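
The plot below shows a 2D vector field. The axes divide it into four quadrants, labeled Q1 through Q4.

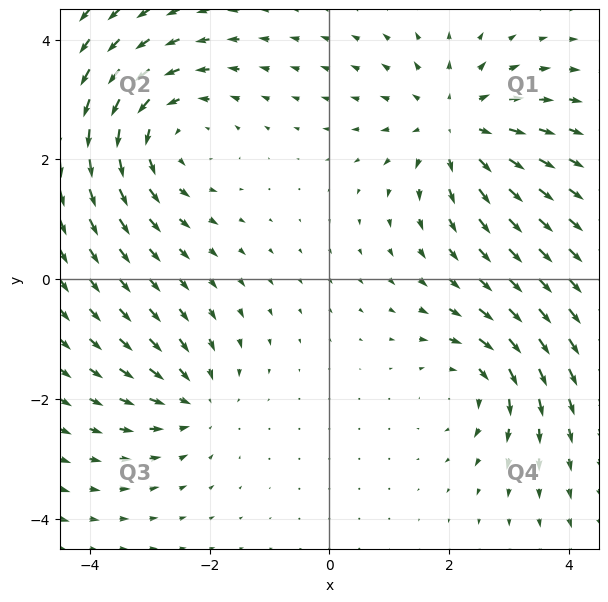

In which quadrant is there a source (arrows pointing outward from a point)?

Q1

The source sits at approximately (2.1, 2.6), which lies in quadrant Q1. The divergence there is about +4, positive as expected for a source.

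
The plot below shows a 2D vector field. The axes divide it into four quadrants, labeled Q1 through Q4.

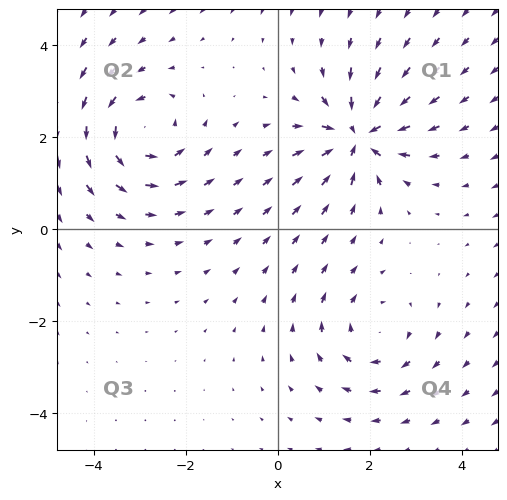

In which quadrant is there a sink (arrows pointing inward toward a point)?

The sink sits at approximately (1.7, 2.0), which lies in quadrant Q1. The divergence there is about -6, negative as expected for a sink.

Q1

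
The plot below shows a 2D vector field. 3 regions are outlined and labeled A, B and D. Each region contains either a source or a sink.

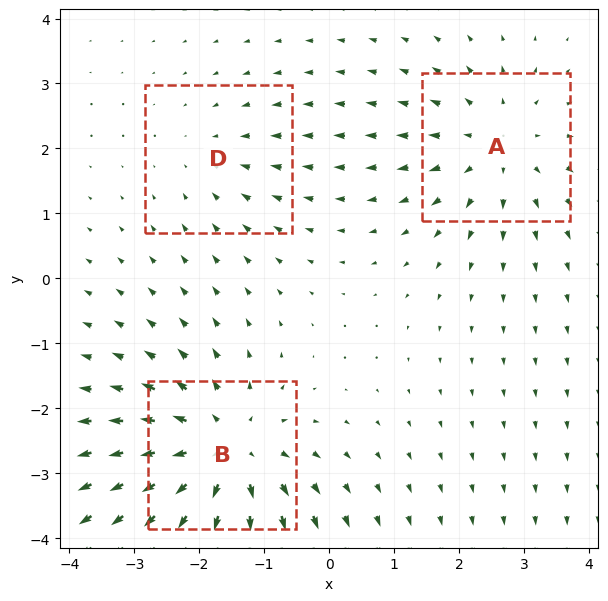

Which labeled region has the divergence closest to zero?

Divergence at each region's feature centre — A: about +3, B: about +4, D: about -2. Region D is closest to zero.

D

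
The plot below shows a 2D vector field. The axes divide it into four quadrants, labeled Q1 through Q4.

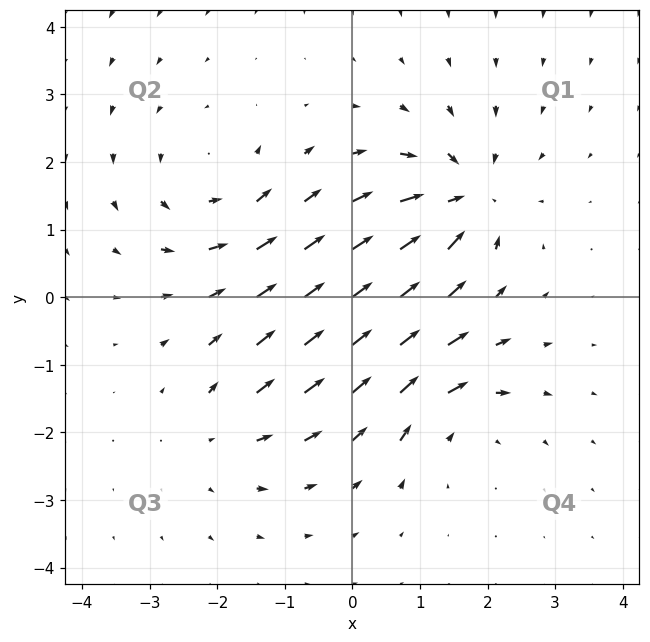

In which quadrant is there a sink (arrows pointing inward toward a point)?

The sink sits at approximately (1.6, 1.5), which lies in quadrant Q1. The divergence there is about -6, negative as expected for a sink.

Q1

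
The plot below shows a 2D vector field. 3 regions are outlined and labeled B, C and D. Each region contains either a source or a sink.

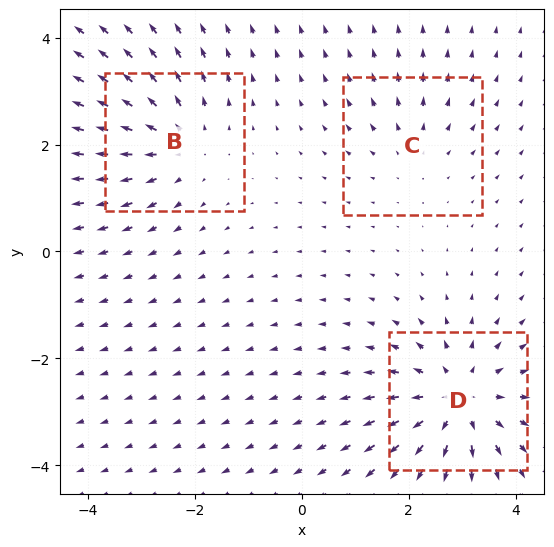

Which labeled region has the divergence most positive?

D

Divergence at each region's feature centre — B: about +3, C: about +2, D: about +4. Region D is most positive.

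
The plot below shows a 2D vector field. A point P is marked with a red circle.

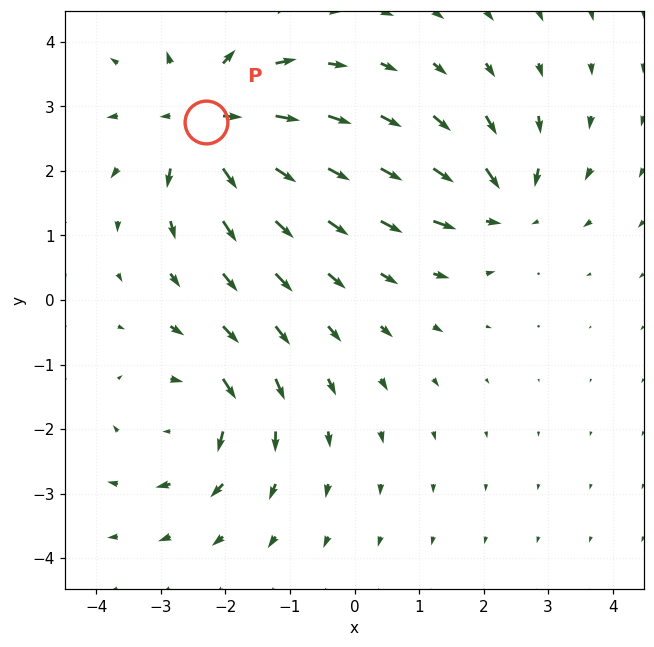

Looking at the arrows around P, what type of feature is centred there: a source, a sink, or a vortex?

source

At P (-2.3, 2.8) the arrows spread outward. Divergence about +6, curl ≈0 — positive divergence with near-zero curl is a source.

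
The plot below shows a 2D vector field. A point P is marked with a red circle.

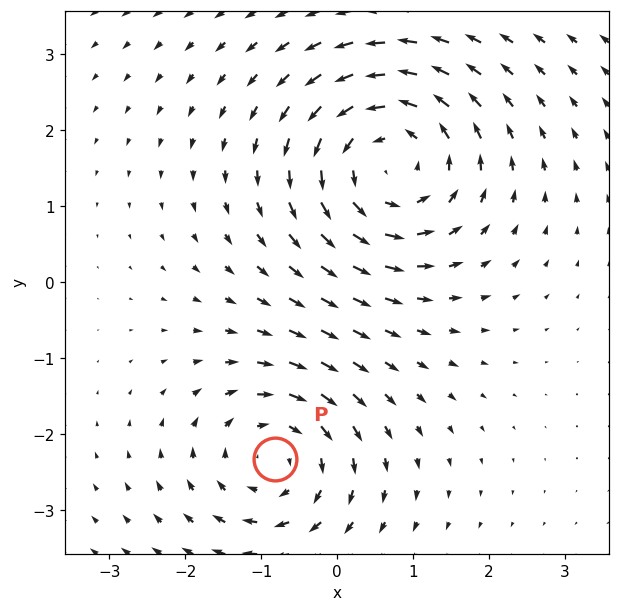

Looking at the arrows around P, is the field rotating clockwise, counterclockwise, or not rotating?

Near P at (-0.8, -2.3) the arrows circulate clockwise. The curl (z-component) there is about -4; negative curl means clockwise rotation.

clockwise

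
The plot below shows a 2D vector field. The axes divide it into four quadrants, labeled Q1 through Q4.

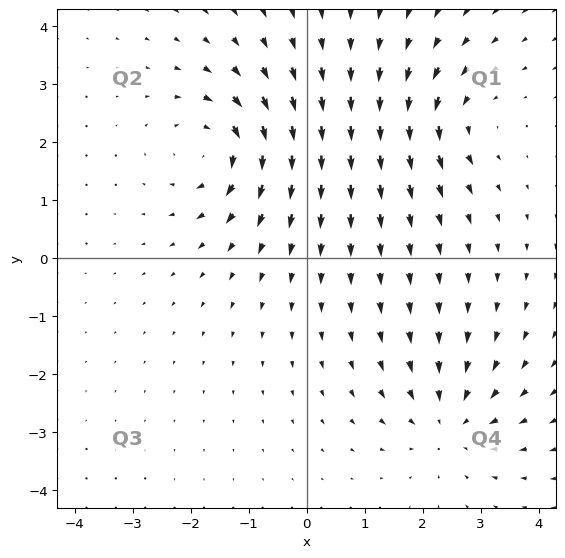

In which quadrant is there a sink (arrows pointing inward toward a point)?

Q4

The sink sits at approximately (2.5, -2.8), which lies in quadrant Q4. The divergence there is about -4, negative as expected for a sink.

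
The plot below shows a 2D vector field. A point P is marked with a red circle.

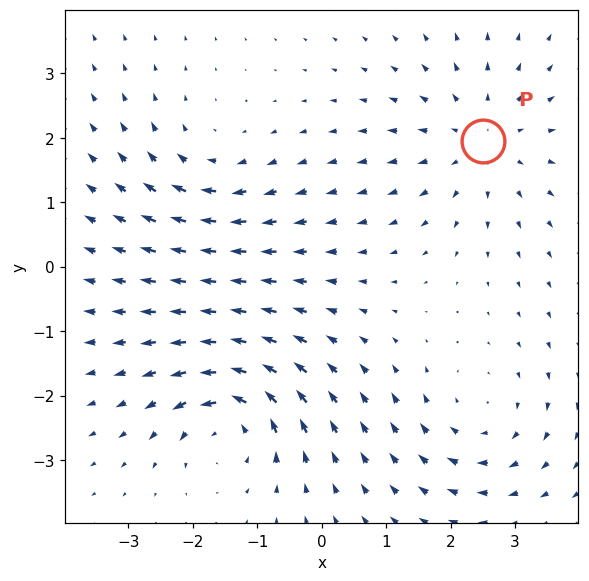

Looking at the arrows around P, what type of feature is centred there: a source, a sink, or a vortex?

At P (2.5, 2.0) the arrows spread outward. Divergence about +4, curl ≈0 — positive divergence with near-zero curl is a source.

source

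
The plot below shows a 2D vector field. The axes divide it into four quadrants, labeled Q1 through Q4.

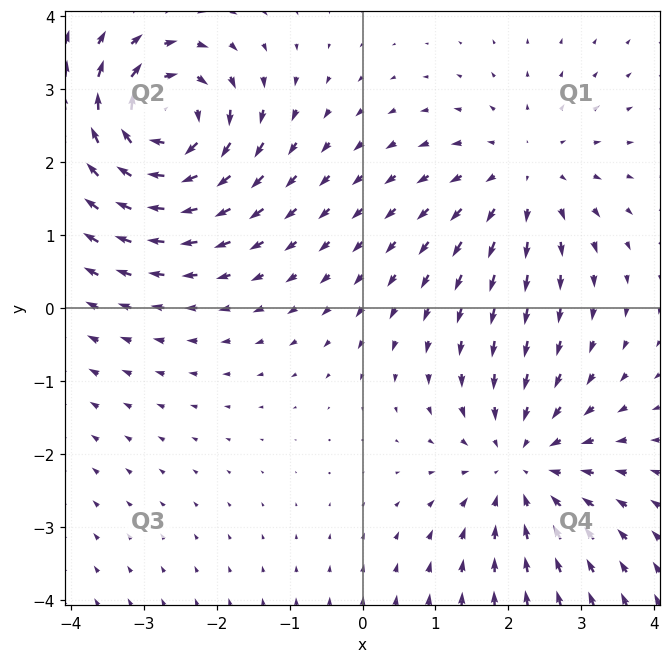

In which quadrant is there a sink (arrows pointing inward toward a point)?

Q4

The sink sits at approximately (2.2, -2.1), which lies in quadrant Q4. The divergence there is about -4, negative as expected for a sink.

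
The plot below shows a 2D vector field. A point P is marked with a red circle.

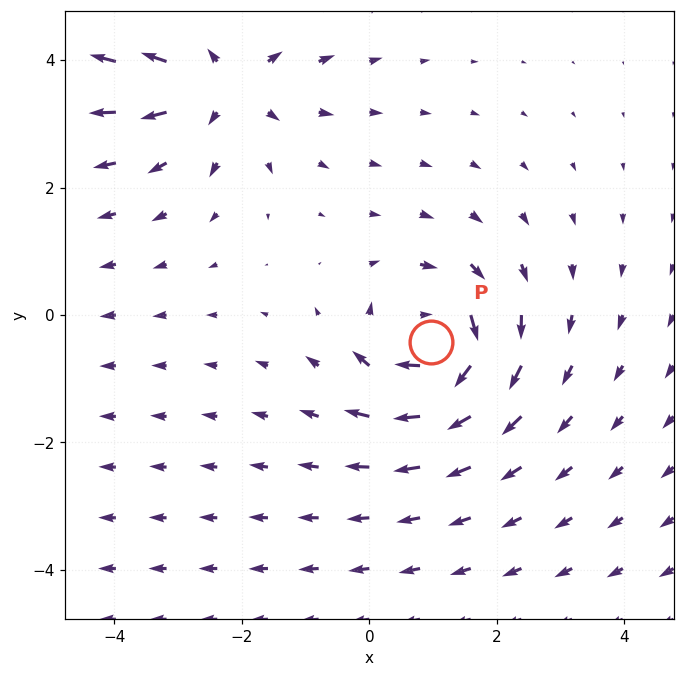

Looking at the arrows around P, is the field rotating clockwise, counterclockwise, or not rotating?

Near P at (1.0, -0.4) the arrows circulate clockwise. The curl (z-component) there is about -5; negative curl means clockwise rotation.

clockwise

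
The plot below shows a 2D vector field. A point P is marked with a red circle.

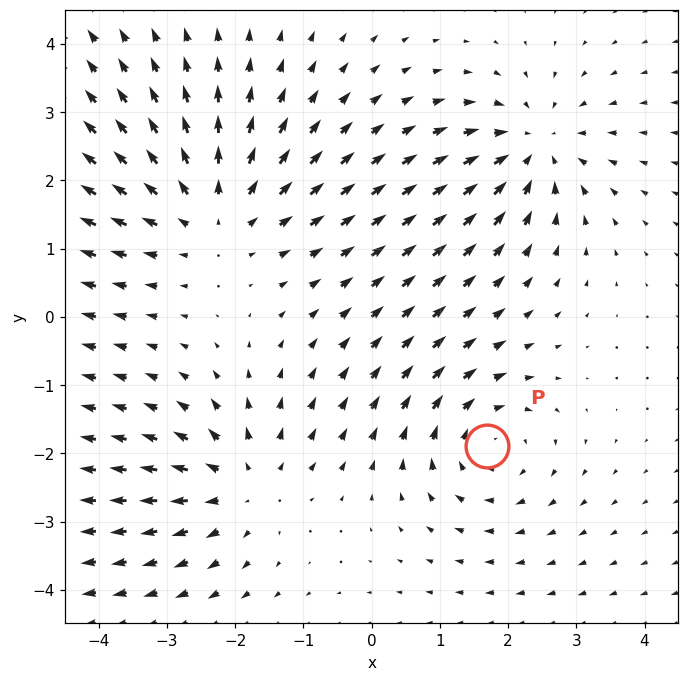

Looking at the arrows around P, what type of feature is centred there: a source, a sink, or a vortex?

At P (1.7, -1.9) the arrows circulate clockwise. Divergence ≈0, curl about -3 — near-zero divergence with nonzero curl is a vortex.

vortex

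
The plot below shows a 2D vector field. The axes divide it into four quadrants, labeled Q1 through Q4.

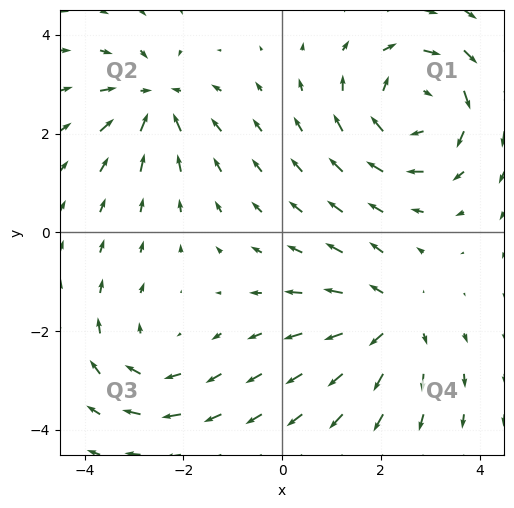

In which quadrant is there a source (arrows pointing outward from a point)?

The source sits at approximately (2.2, -1.8), which lies in quadrant Q4. The divergence there is about +4, positive as expected for a source.

Q4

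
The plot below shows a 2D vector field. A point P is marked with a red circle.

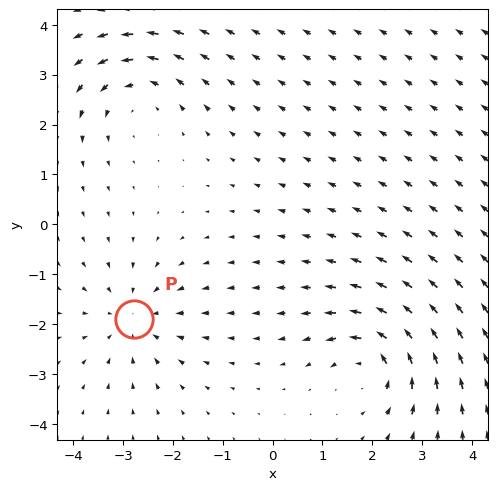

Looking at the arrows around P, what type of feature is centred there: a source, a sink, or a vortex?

sink

At P (-2.8, -1.9) the arrows converge inward. Divergence about -3, curl ≈0 — negative divergence with near-zero curl is a sink.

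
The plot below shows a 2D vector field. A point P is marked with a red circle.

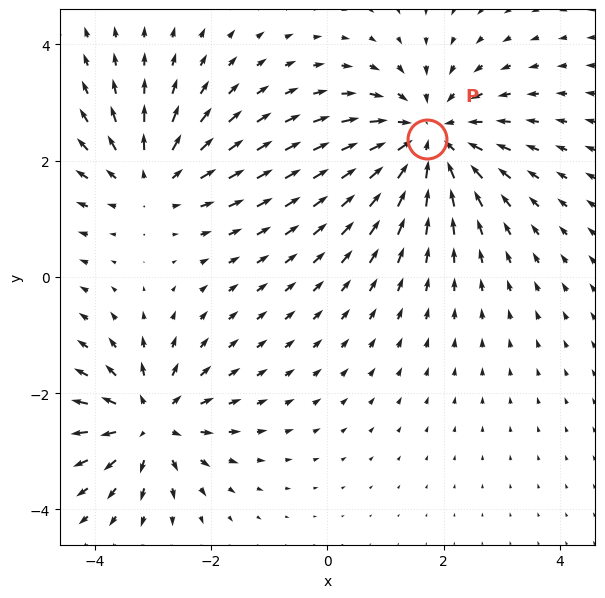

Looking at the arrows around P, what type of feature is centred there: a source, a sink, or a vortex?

sink

At P (1.7, 2.4) the arrows converge inward. Divergence about -4, curl ≈0 — negative divergence with near-zero curl is a sink.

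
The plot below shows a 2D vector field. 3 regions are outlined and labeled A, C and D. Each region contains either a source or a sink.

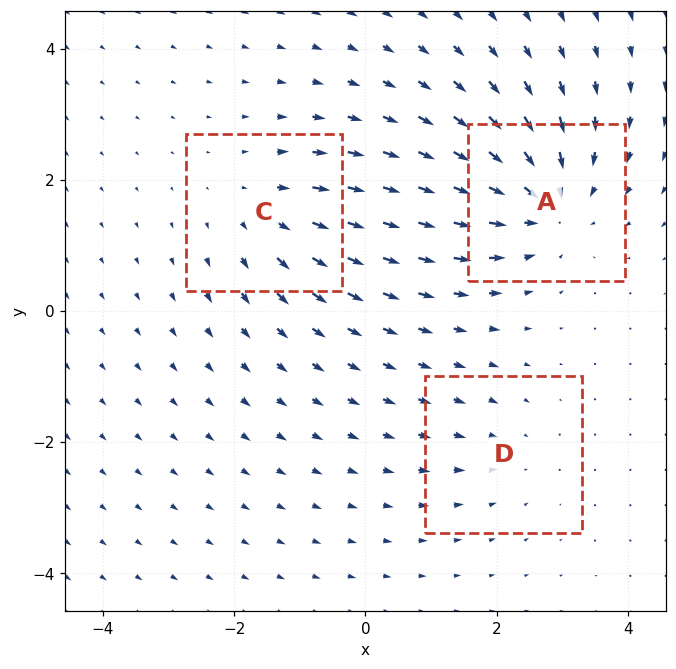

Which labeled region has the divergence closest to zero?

D

Divergence at each region's feature centre — A: about -5, C: about +3, D: about -2. Region D is closest to zero.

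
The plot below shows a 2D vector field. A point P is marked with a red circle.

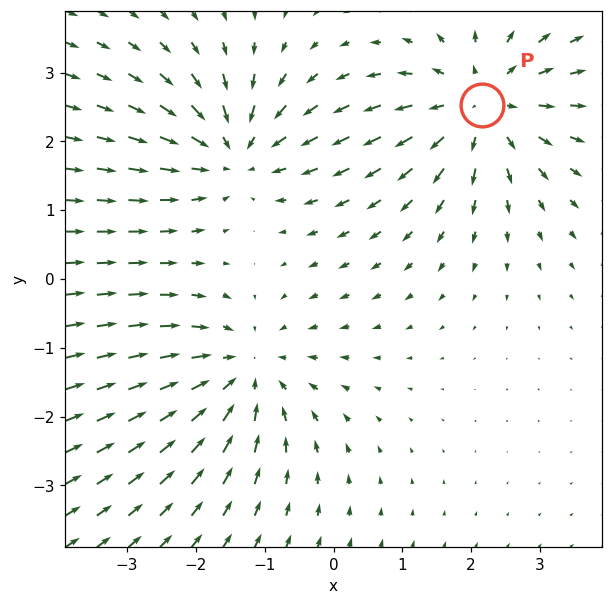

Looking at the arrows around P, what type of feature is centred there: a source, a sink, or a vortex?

At P (2.2, 2.5) the arrows spread outward. Divergence about +4, curl ≈0 — positive divergence with near-zero curl is a source.

source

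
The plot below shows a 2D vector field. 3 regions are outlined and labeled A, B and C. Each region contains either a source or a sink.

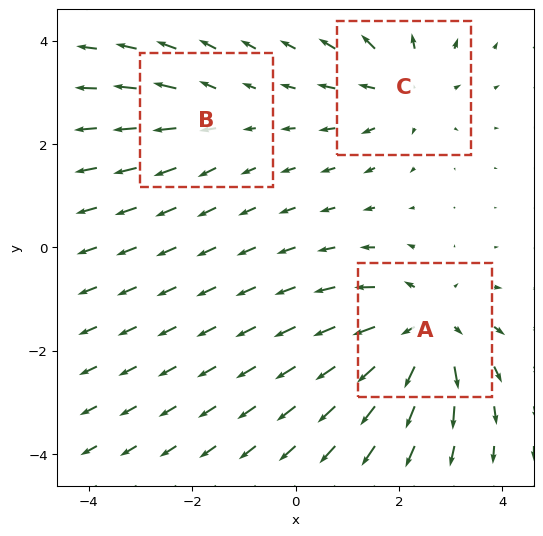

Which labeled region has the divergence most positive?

Divergence at each region's feature centre — A: about +5, B: about +2, C: about +3. Region A is most positive.

A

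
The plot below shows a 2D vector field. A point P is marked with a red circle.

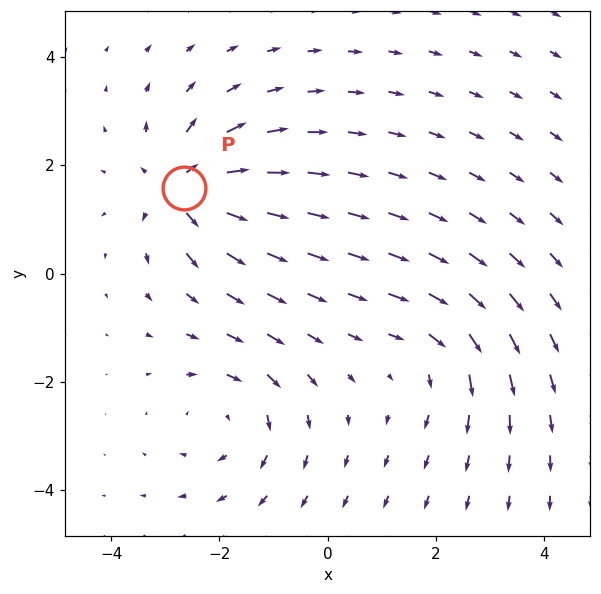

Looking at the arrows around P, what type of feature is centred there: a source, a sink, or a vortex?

At P (-2.7, 1.6) the arrows spread outward. Divergence about +6, curl ≈0 — positive divergence with near-zero curl is a source.

source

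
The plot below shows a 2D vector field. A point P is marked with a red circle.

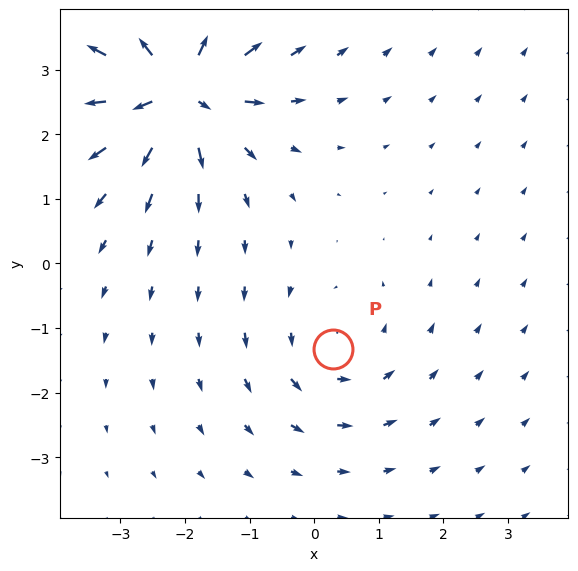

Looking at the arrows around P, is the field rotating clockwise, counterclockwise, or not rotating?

Near P at (0.3, -1.3) the arrows circulate counterclockwise. The curl (z-component) there is about +3; positive curl means counterclockwise rotation.

counterclockwise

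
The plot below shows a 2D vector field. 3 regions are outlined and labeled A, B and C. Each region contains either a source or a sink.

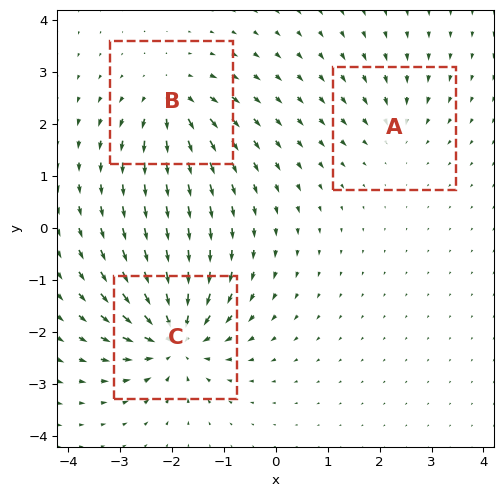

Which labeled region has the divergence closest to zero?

Divergence at each region's feature centre — A: about -3, B: about +4, C: about -6. Region A is closest to zero.

A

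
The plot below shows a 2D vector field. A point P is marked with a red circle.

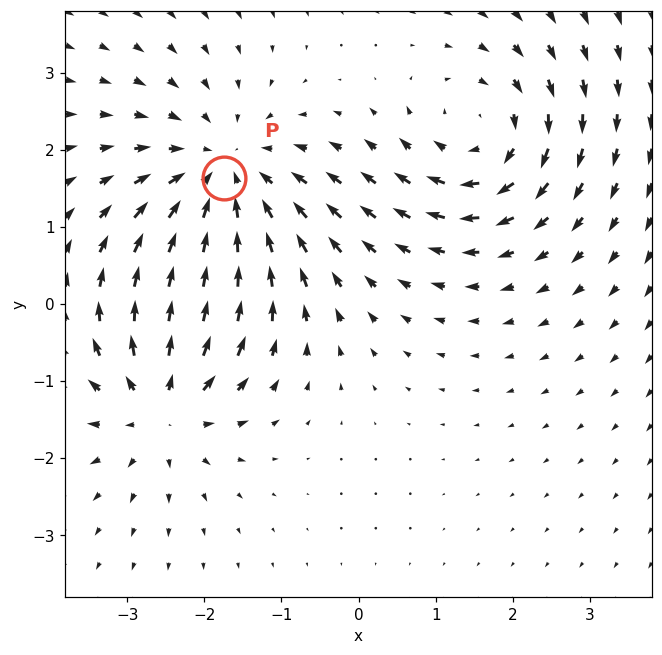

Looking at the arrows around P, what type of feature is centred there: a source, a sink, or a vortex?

At P (-1.8, 1.6) the arrows converge inward. Divergence about -4, curl ≈0 — negative divergence with near-zero curl is a sink.

sink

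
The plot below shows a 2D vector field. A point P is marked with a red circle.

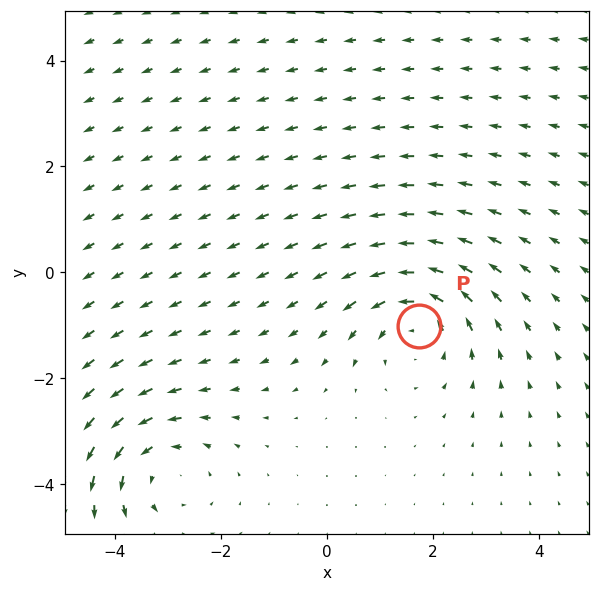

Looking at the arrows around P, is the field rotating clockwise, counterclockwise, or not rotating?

counterclockwise

Near P at (1.7, -1.0) the arrows circulate counterclockwise. The curl (z-component) there is about +4; positive curl means counterclockwise rotation.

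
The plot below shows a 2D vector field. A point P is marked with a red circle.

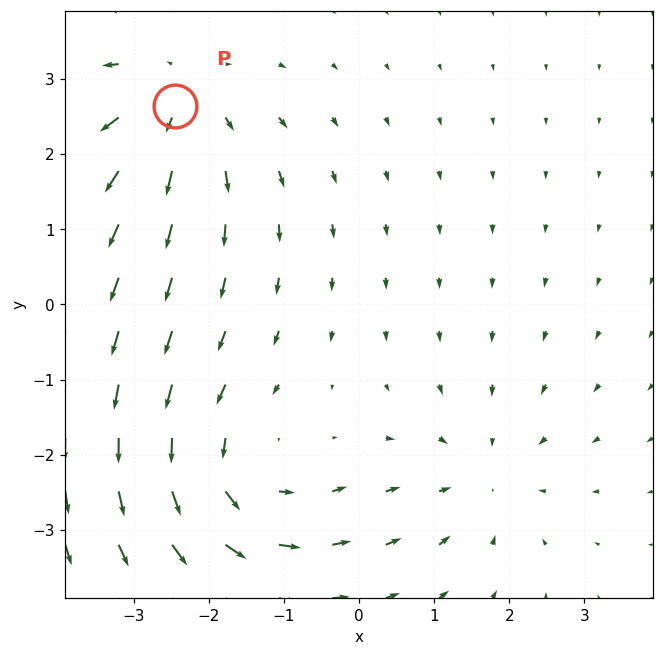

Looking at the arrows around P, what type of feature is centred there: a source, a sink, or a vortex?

At P (-2.4, 2.6) the arrows spread outward. Divergence about +3, curl ≈0 — positive divergence with near-zero curl is a source.

source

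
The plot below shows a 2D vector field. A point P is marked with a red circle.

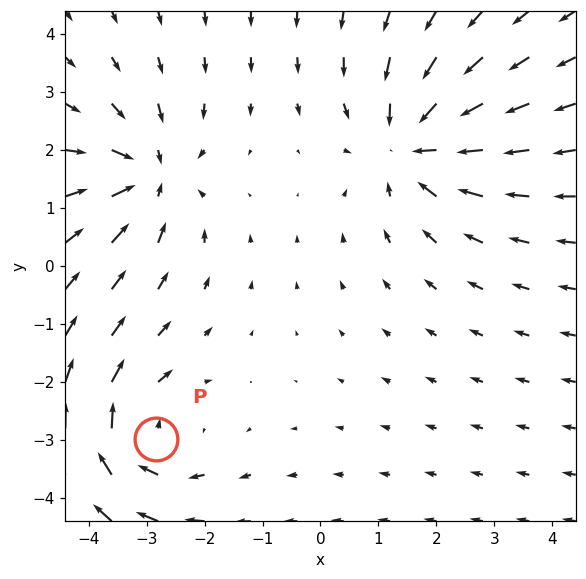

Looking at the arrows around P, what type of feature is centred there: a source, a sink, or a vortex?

At P (-2.8, -3.0) the arrows circulate clockwise. Divergence ≈0, curl about -4 — near-zero divergence with nonzero curl is a vortex.

vortex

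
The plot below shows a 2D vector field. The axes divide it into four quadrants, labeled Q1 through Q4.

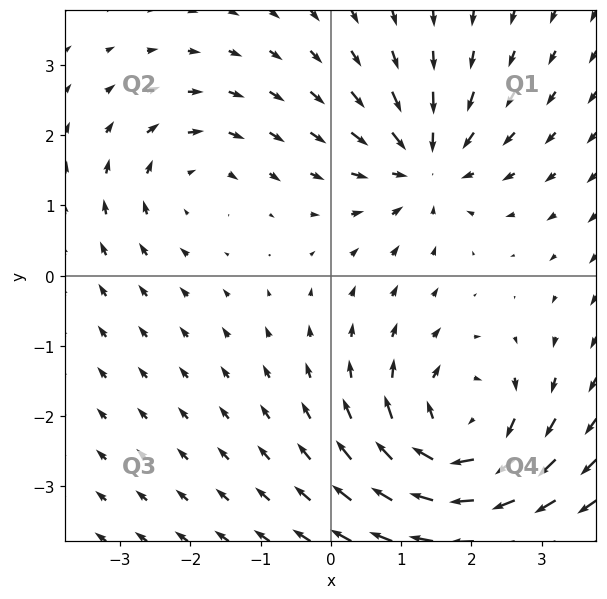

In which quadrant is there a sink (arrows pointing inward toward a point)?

The sink sits at approximately (1.4, 1.6), which lies in quadrant Q1. The divergence there is about -4, negative as expected for a sink.

Q1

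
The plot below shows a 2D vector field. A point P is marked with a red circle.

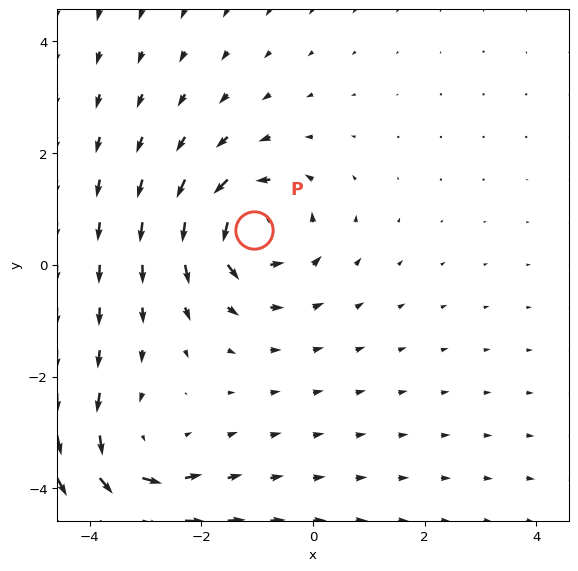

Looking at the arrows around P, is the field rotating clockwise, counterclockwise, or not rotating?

Near P at (-1.0, 0.6) the arrows circulate counterclockwise. The curl (z-component) there is about +3; positive curl means counterclockwise rotation.

counterclockwise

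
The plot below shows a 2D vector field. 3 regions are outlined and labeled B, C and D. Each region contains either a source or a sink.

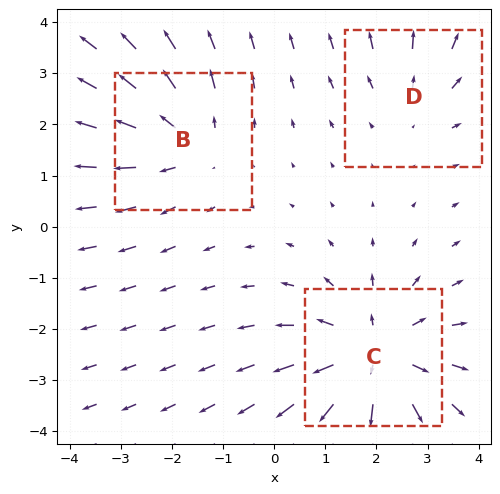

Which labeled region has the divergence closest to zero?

D

Divergence at each region's feature centre — B: about +3, C: about +4, D: about +2. Region D is closest to zero.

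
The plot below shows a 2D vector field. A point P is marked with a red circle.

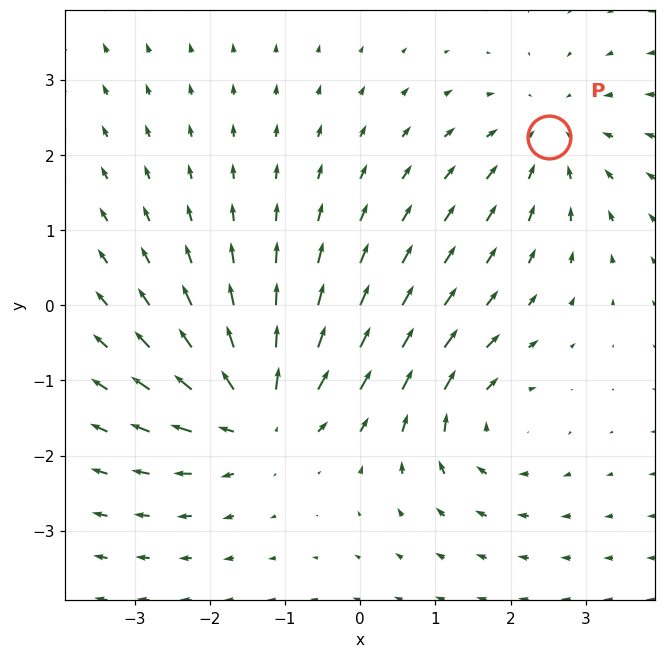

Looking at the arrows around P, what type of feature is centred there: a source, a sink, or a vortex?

sink

At P (2.5, 2.2) the arrows converge inward. Divergence about -3, curl ≈0 — negative divergence with near-zero curl is a sink.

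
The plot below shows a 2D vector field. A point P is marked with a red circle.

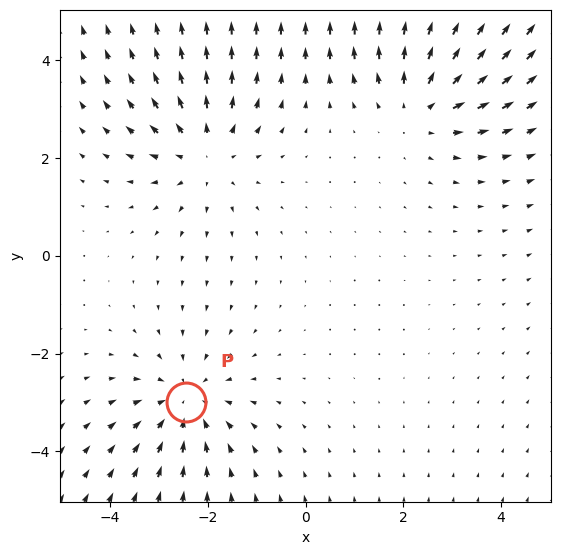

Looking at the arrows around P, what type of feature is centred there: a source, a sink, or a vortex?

At P (-2.4, -3.0) the arrows converge inward. Divergence about -2, curl ≈0 — negative divergence with near-zero curl is a sink.

sink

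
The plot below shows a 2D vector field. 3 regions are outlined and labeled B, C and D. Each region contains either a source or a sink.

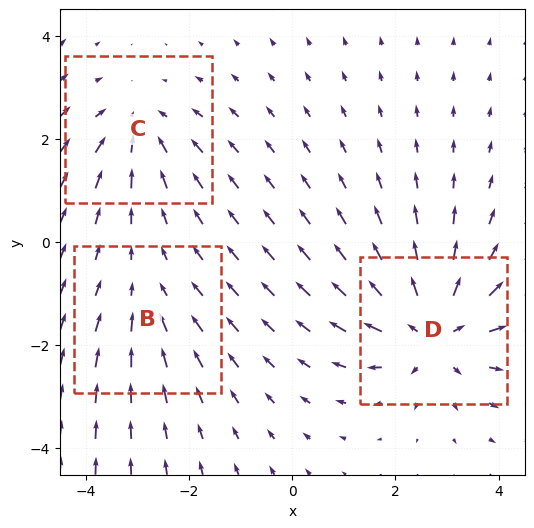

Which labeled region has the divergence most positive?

Divergence at each region's feature centre — B: about -2, C: about -3, D: about +5. Region D is most positive.

D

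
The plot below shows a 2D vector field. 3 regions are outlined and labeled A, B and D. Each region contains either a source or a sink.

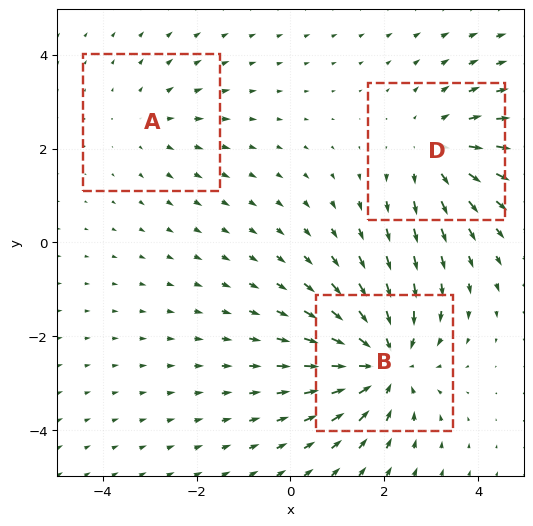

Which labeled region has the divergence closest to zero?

A

Divergence at each region's feature centre — A: about +2, B: about -4, D: about +3. Region A is closest to zero.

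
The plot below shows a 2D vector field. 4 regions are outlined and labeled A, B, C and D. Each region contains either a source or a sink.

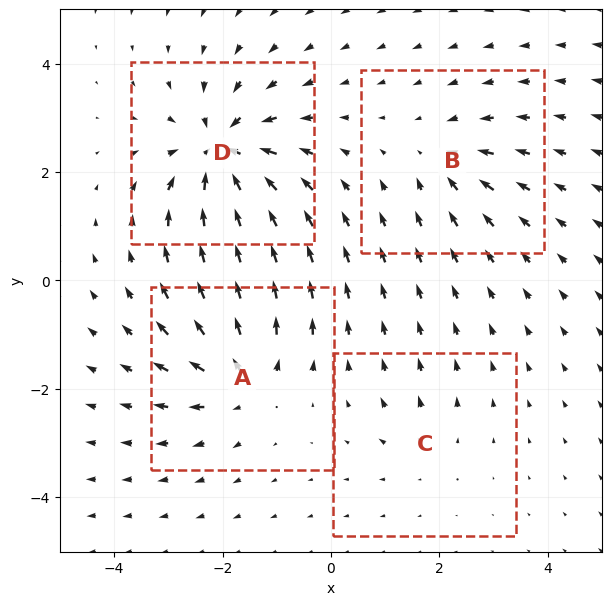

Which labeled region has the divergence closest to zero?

C

Divergence at each region's feature centre — A: about +6, B: about -4, C: about +2, D: about -8. Region C is closest to zero.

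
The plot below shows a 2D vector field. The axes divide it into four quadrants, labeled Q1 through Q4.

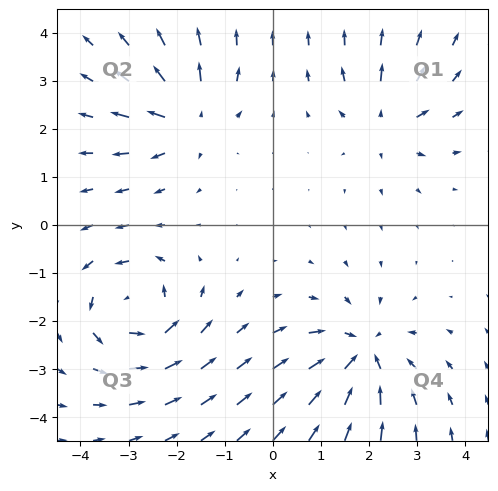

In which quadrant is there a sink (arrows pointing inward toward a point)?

The sink sits at approximately (1.8, -2.7), which lies in quadrant Q4. The divergence there is about -6, negative as expected for a sink.

Q4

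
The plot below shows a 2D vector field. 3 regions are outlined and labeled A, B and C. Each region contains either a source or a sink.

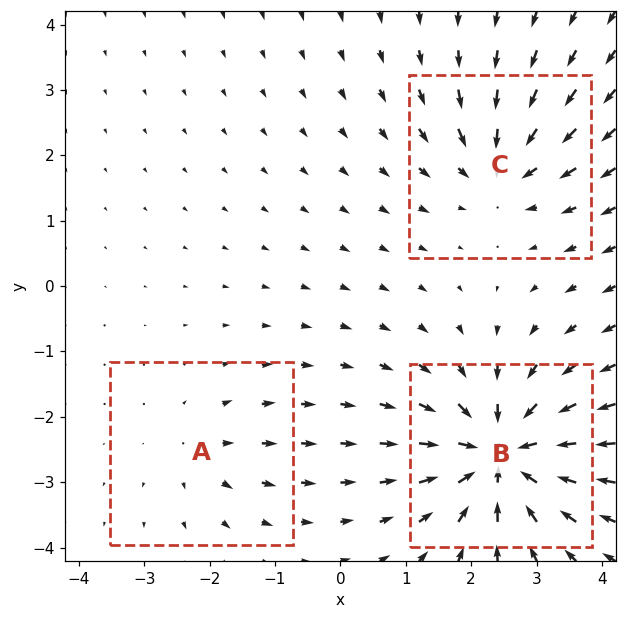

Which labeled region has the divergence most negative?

B

Divergence at each region's feature centre — A: about +2, B: about -7, C: about -4. Region B is most negative.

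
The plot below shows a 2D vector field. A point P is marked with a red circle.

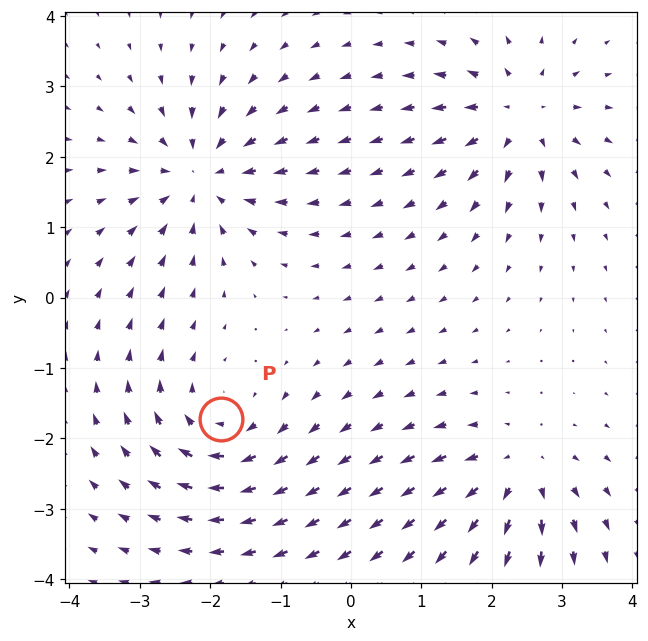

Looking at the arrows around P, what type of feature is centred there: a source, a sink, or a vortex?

At P (-1.8, -1.7) the arrows circulate clockwise. Divergence ≈0, curl about -5 — near-zero divergence with nonzero curl is a vortex.

vortex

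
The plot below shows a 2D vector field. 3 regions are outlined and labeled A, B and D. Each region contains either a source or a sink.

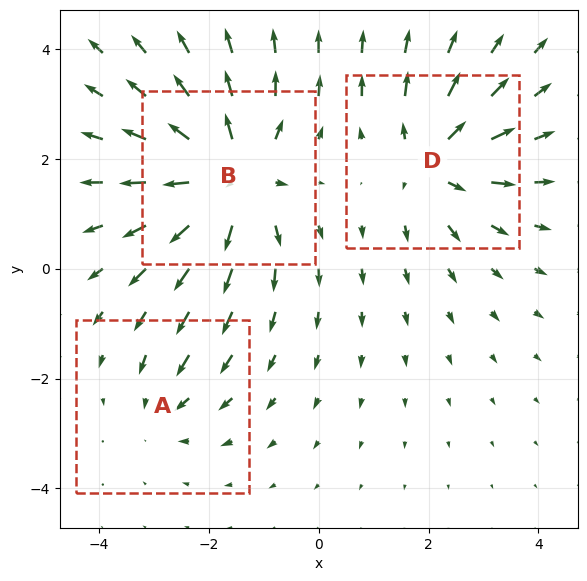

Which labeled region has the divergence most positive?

B

Divergence at each region's feature centre — A: about -2, B: about +5, D: about +4. Region B is most positive.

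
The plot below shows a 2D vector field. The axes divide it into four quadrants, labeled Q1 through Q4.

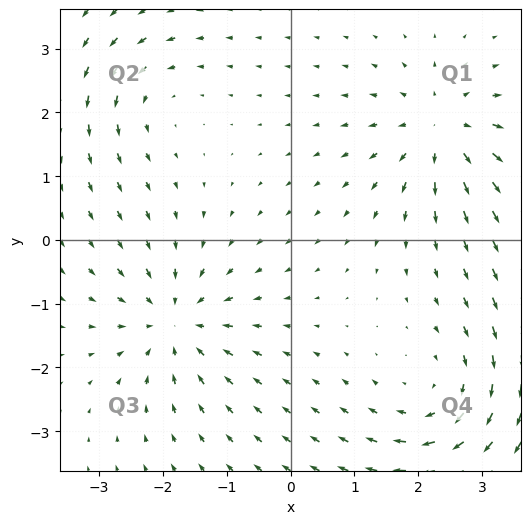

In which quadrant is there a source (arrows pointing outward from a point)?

Q1

The source sits at approximately (2.4, 1.7), which lies in quadrant Q1. The divergence there is about +6, positive as expected for a source.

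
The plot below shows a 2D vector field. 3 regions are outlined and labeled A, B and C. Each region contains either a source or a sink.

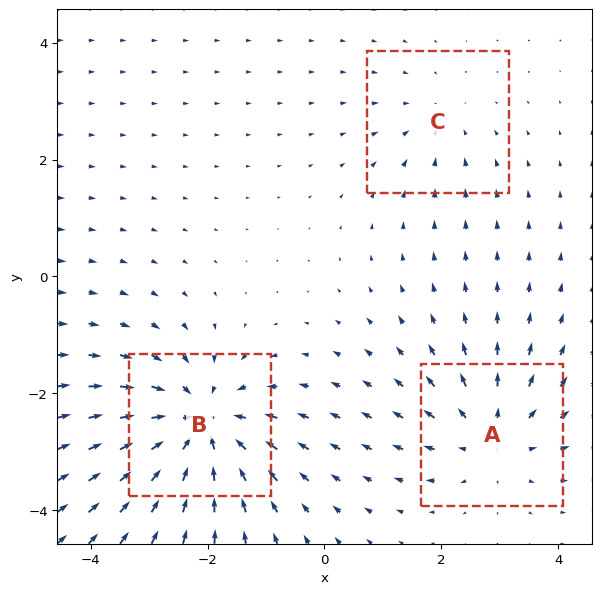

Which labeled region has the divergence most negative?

B

Divergence at each region's feature centre — A: about +3, B: about -5, C: about -2. Region B is most negative.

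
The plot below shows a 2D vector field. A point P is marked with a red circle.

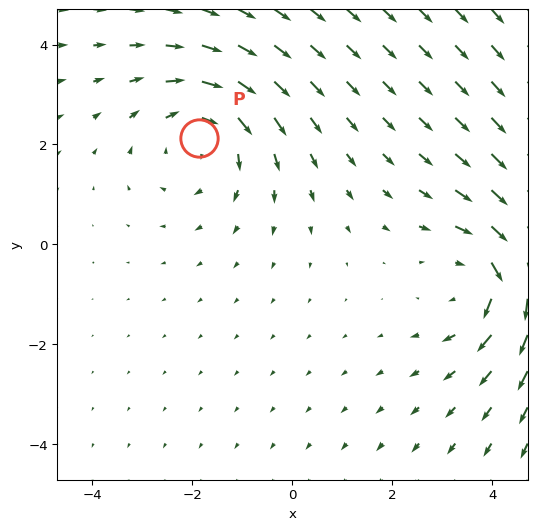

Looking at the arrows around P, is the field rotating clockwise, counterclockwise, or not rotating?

Near P at (-1.9, 2.1) the arrows circulate clockwise. The curl (z-component) there is about -3; negative curl means clockwise rotation.

clockwise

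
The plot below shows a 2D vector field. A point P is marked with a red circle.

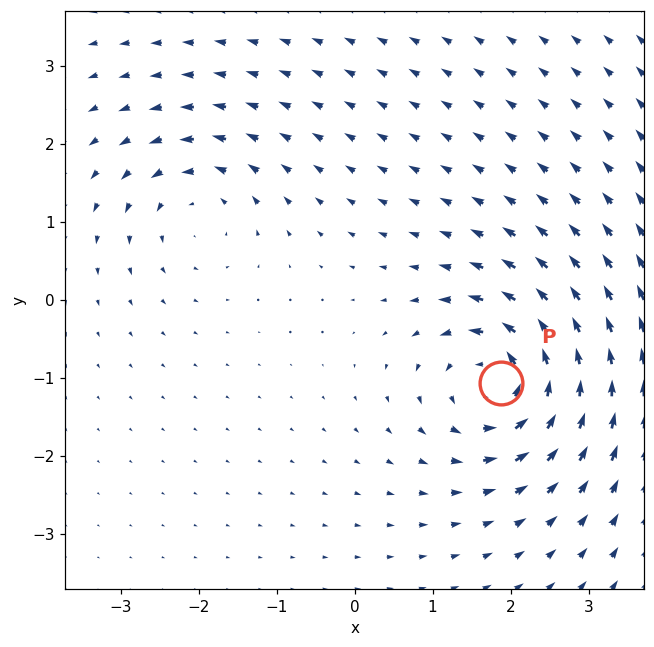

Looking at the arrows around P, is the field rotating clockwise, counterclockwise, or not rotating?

Near P at (1.9, -1.1) the arrows circulate counterclockwise. The curl (z-component) there is about +6; positive curl means counterclockwise rotation.

counterclockwise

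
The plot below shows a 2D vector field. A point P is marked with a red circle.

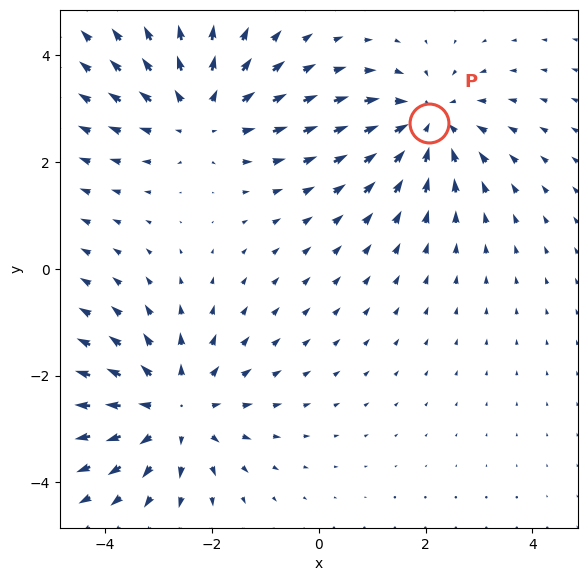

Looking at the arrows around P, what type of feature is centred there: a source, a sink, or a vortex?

At P (2.1, 2.7) the arrows converge inward. Divergence about -3, curl ≈0 — negative divergence with near-zero curl is a sink.

sink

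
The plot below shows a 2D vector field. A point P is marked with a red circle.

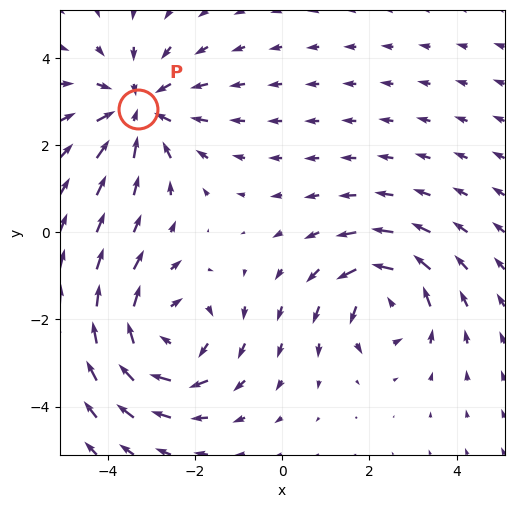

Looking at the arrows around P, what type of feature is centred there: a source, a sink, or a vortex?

At P (-3.3, 2.8) the arrows converge inward. Divergence about -3, curl ≈0 — negative divergence with near-zero curl is a sink.

sink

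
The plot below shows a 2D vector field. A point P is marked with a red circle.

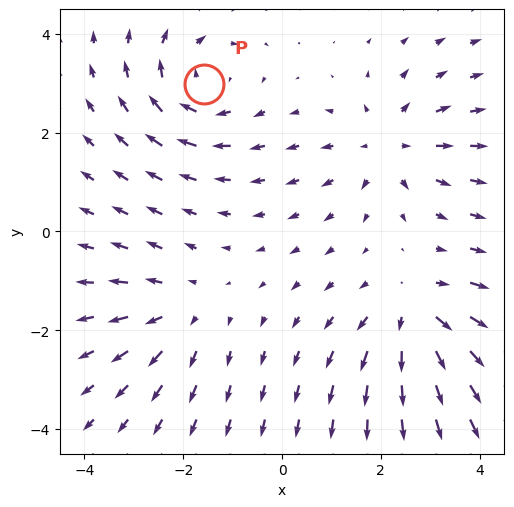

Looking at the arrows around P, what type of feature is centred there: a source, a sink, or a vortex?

At P (-1.6, 3.0) the arrows circulate clockwise. Divergence ≈0, curl about -4 — near-zero divergence with nonzero curl is a vortex.

vortex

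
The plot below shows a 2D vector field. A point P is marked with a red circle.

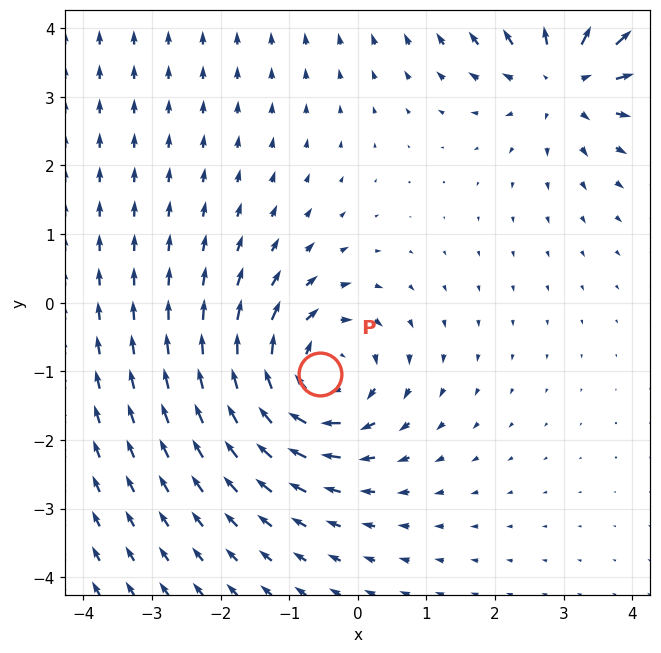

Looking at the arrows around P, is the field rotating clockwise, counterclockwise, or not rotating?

clockwise

Near P at (-0.6, -1.0) the arrows circulate clockwise. The curl (z-component) there is about -5; negative curl means clockwise rotation.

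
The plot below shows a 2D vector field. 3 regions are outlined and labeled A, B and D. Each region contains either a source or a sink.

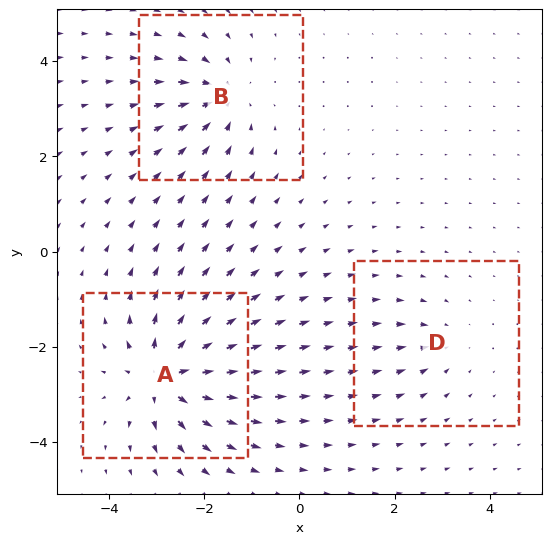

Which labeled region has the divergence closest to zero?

D

Divergence at each region's feature centre — A: about +6, B: about -4, D: about -2. Region D is closest to zero.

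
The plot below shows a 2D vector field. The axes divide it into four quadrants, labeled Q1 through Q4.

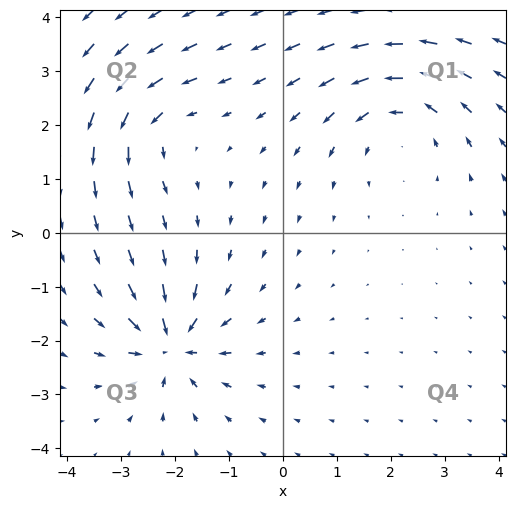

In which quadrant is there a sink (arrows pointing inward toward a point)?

Q3

The sink sits at approximately (-2.1, -2.1), which lies in quadrant Q3. The divergence there is about -5, negative as expected for a sink.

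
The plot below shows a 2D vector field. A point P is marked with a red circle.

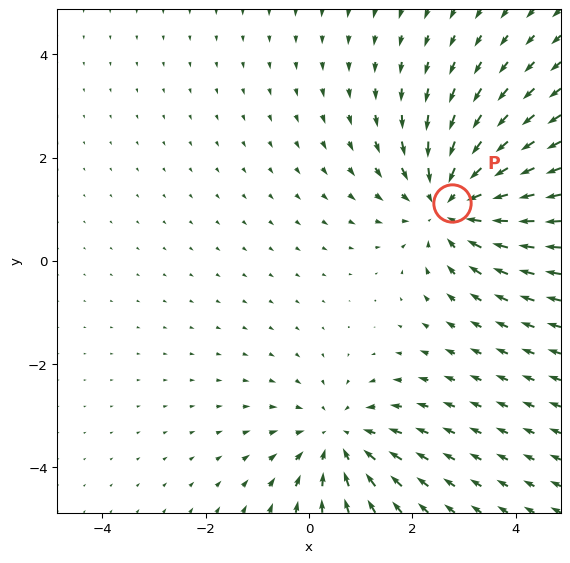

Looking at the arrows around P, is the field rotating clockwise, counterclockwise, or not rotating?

not rotating

Near P at (2.8, 1.1) the arrows show no circulation. The curl there is ≈0.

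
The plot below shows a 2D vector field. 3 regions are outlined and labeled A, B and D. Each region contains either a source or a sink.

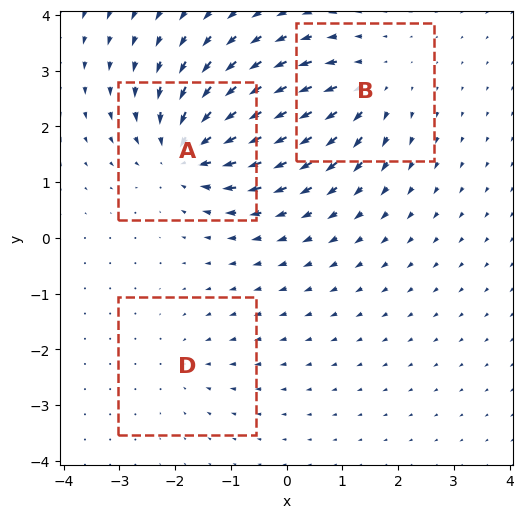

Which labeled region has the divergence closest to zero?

Divergence at each region's feature centre — A: about -6, B: about +4, D: about -2. Region D is closest to zero.

D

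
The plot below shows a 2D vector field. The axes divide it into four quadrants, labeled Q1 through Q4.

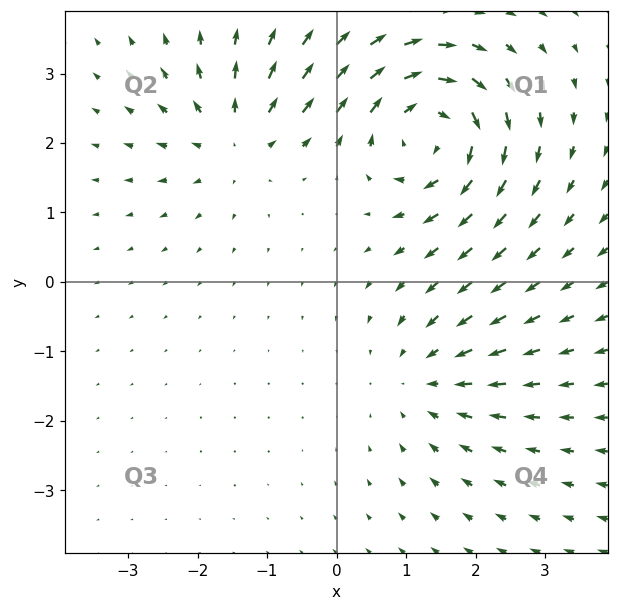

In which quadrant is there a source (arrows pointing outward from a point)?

Q2

The source sits at approximately (-1.4, 2.1), which lies in quadrant Q2. The divergence there is about +3, positive as expected for a source.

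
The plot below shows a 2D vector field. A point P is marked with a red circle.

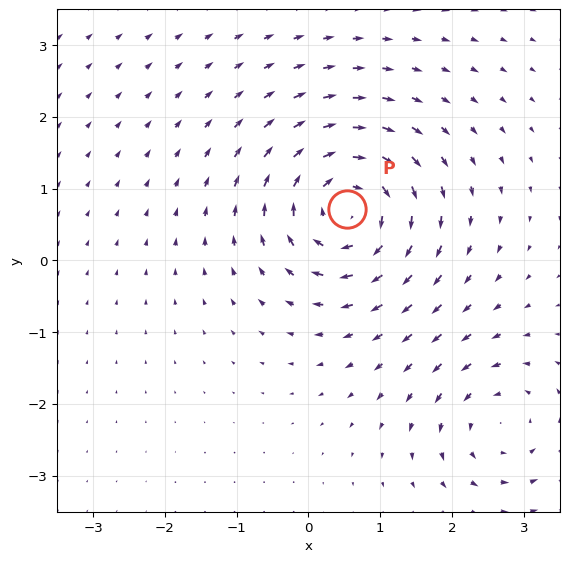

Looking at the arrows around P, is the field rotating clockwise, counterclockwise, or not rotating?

clockwise

Near P at (0.5, 0.7) the arrows circulate clockwise. The curl (z-component) there is about -6; negative curl means clockwise rotation.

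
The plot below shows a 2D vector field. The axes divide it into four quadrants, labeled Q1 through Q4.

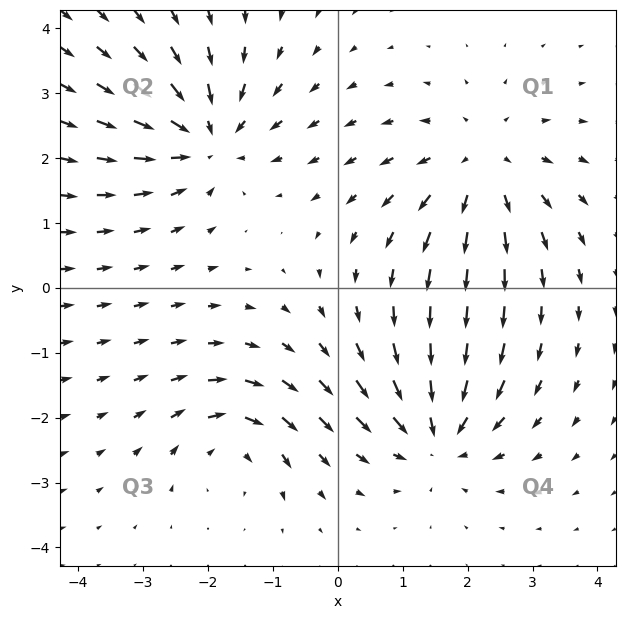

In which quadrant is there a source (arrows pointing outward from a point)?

Q1

The source sits at approximately (2.2, 1.9), which lies in quadrant Q1. The divergence there is about +3, positive as expected for a source.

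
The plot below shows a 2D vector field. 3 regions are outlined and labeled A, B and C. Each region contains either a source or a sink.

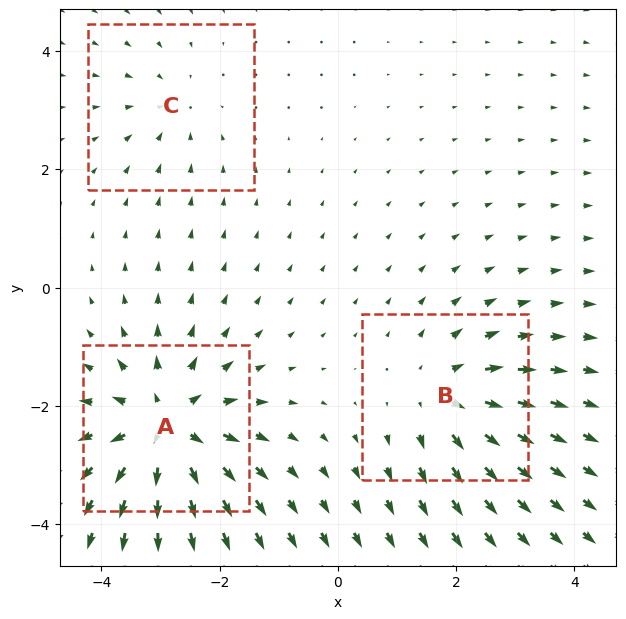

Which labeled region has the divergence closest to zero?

C

Divergence at each region's feature centre — A: about +5, B: about +4, C: about -2. Region C is closest to zero.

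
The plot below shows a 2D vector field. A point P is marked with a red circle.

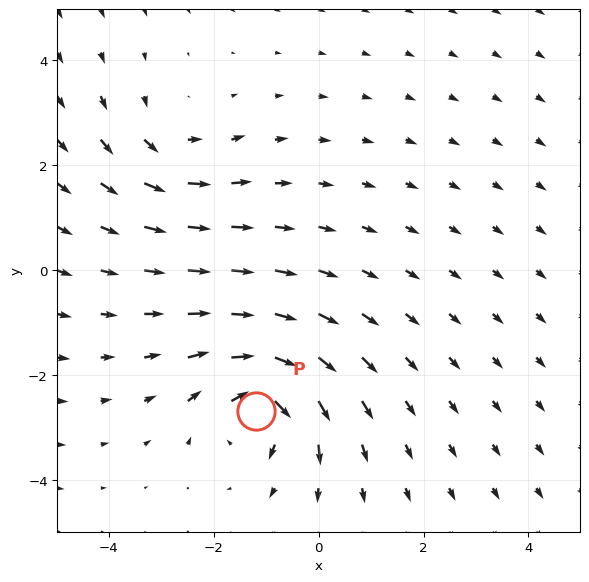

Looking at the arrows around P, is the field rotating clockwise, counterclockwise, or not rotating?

clockwise

Near P at (-1.2, -2.7) the arrows circulate clockwise. The curl (z-component) there is about -5; negative curl means clockwise rotation.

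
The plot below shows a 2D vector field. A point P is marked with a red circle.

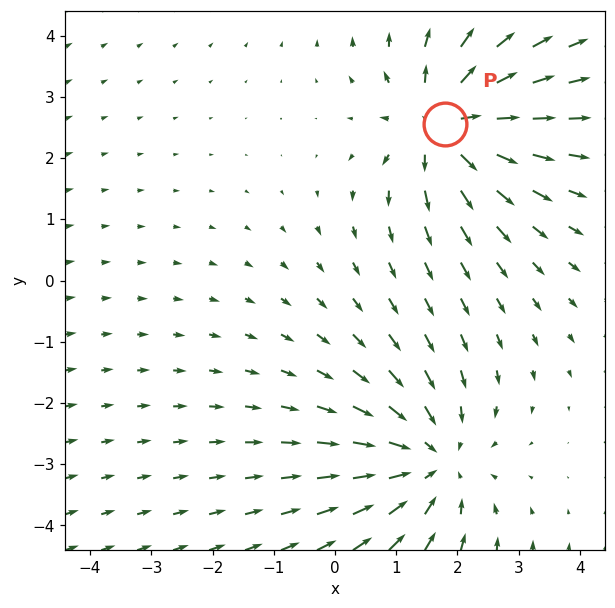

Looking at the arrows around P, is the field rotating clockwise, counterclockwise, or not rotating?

not rotating

Near P at (1.8, 2.6) the arrows show no circulation. The curl there is ≈0.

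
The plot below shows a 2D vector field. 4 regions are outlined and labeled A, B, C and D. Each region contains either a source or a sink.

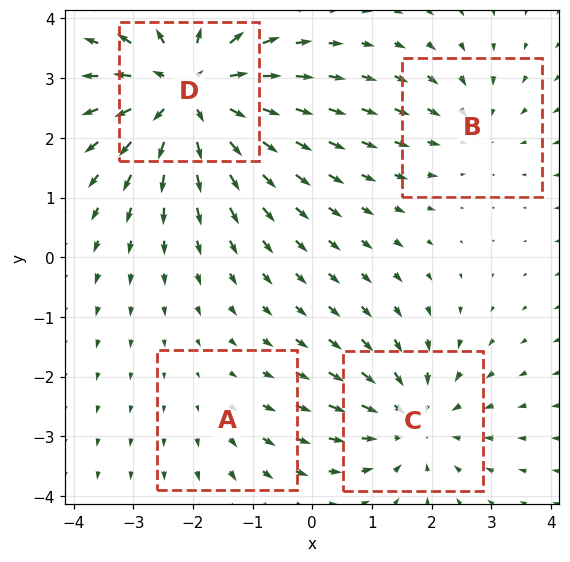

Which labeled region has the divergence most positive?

Divergence at each region's feature centre — A: about +2, B: about -3, C: about -4, D: about +7. Region D is most positive.

D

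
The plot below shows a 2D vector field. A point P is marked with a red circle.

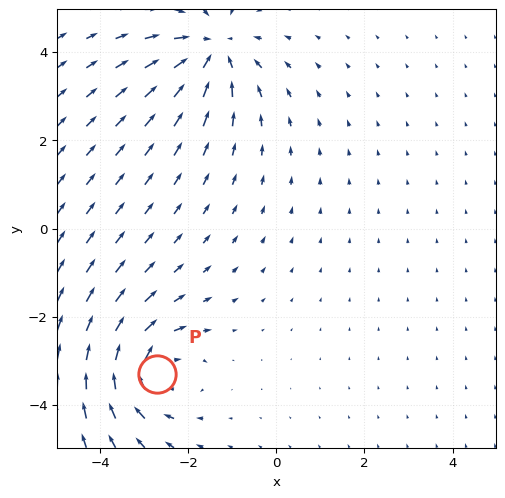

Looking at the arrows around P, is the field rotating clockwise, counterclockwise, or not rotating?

clockwise

Near P at (-2.7, -3.3) the arrows circulate clockwise. The curl (z-component) there is about -4; negative curl means clockwise rotation.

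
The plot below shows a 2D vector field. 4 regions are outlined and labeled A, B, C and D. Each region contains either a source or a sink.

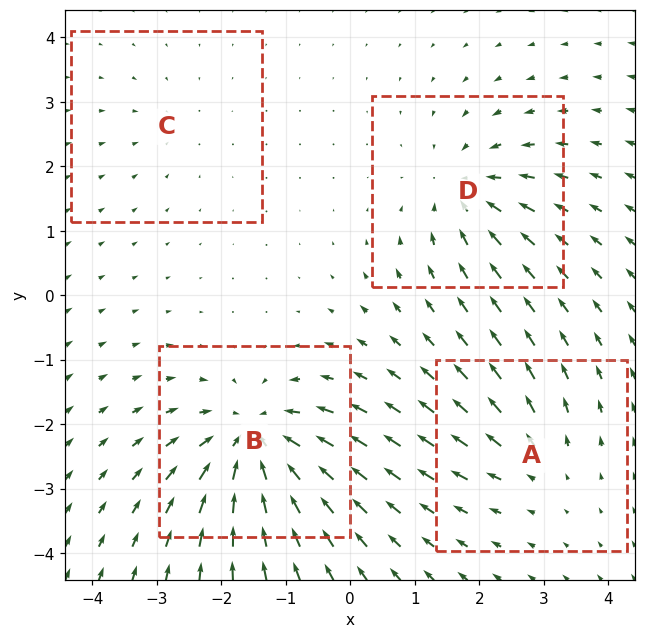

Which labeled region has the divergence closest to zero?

C

Divergence at each region's feature centre — A: about +4, B: about -8, C: about -2, D: about -5. Region C is closest to zero.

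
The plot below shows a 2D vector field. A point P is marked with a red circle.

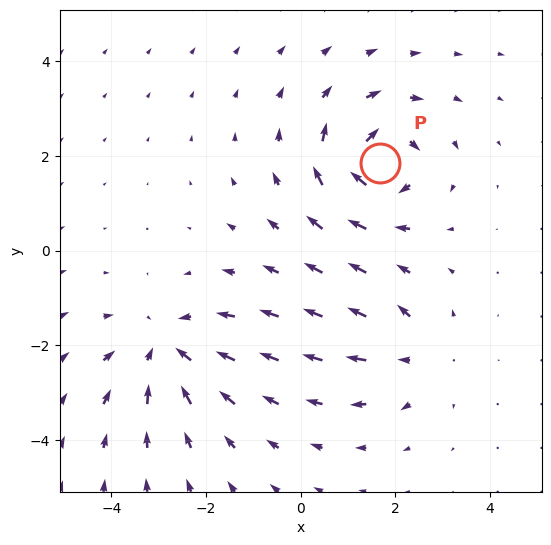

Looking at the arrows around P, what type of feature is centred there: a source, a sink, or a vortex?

vortex

At P (1.7, 1.9) the arrows circulate clockwise. Divergence ≈0, curl about -6 — near-zero divergence with nonzero curl is a vortex.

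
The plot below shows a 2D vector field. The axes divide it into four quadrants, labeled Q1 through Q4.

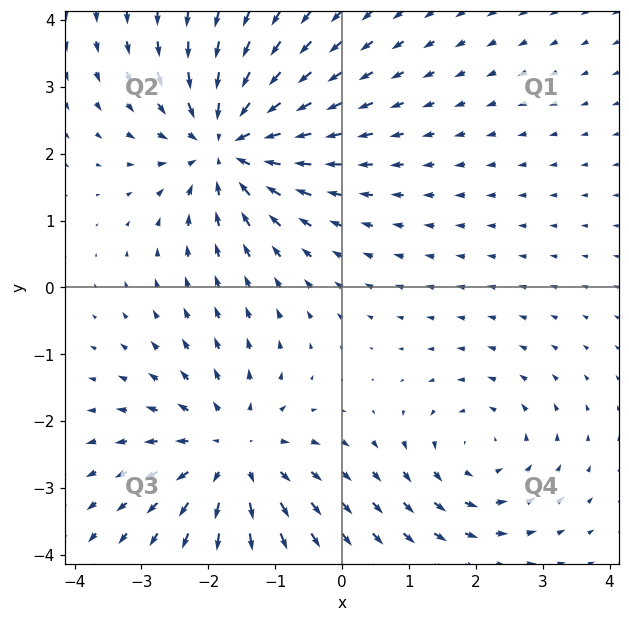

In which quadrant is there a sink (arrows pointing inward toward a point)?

Q2

The sink sits at approximately (-1.7, 2.2), which lies in quadrant Q2. The divergence there is about -5, negative as expected for a sink.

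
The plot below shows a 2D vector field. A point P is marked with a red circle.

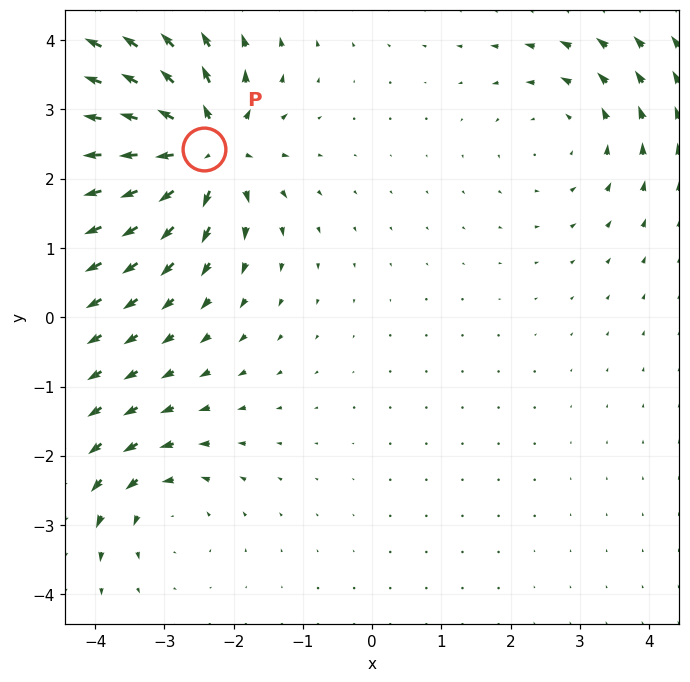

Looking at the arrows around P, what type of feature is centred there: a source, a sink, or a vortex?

source

At P (-2.4, 2.4) the arrows spread outward. Divergence about +7, curl ≈0 — positive divergence with near-zero curl is a source.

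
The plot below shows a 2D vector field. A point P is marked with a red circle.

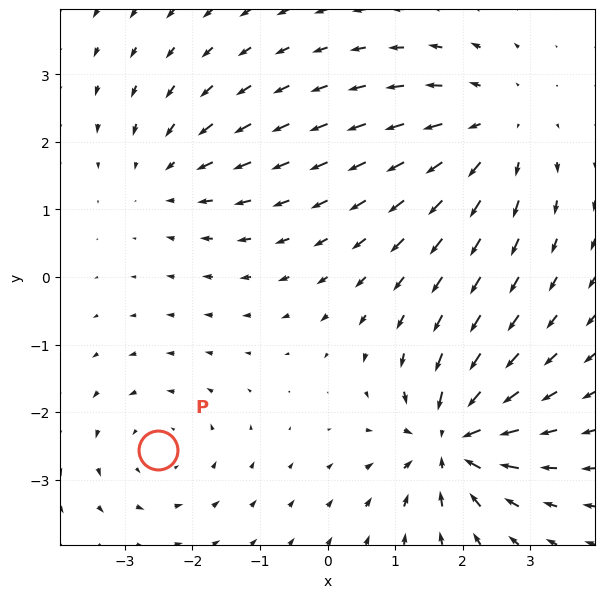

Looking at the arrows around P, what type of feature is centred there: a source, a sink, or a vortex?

vortex

At P (-2.5, -2.6) the arrows circulate counterclockwise. Divergence ≈0, curl about +3 — near-zero divergence with nonzero curl is a vortex.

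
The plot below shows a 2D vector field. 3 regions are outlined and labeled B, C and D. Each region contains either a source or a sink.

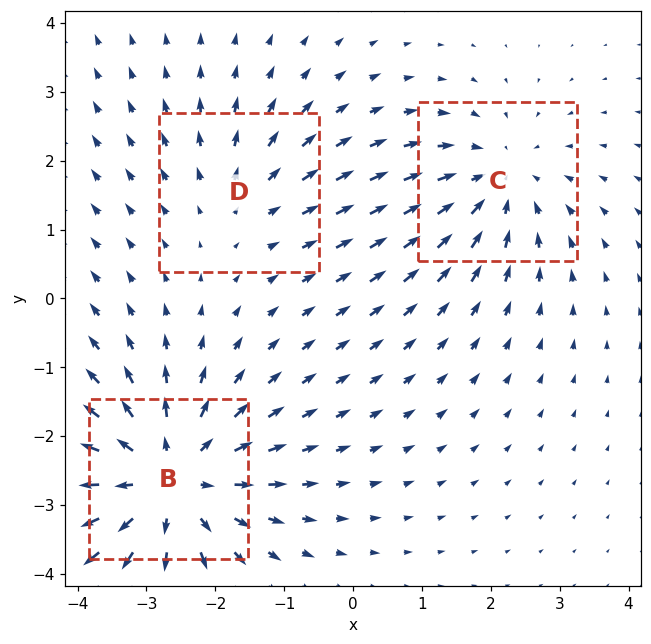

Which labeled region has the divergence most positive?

B

Divergence at each region's feature centre — B: about +4, C: about -3, D: about +2. Region B is most positive.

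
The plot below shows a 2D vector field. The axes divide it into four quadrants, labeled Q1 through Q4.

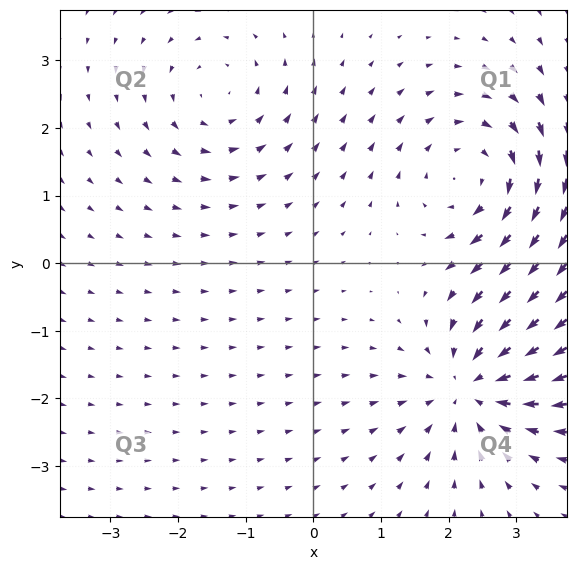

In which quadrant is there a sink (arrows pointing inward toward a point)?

Q4

The sink sits at approximately (2.4, -1.8), which lies in quadrant Q4. The divergence there is about -5, negative as expected for a sink.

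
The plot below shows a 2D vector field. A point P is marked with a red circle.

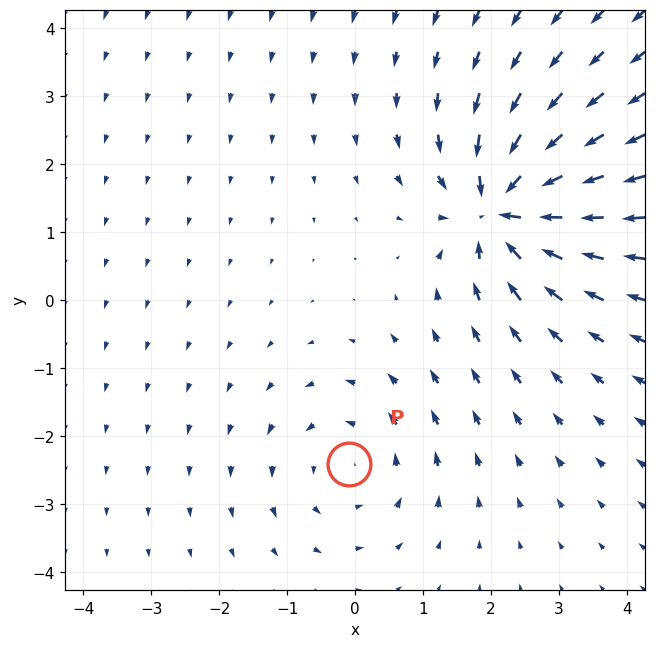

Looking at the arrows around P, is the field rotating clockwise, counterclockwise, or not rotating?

counterclockwise

Near P at (-0.1, -2.4) the arrows circulate counterclockwise. The curl (z-component) there is about +3; positive curl means counterclockwise rotation.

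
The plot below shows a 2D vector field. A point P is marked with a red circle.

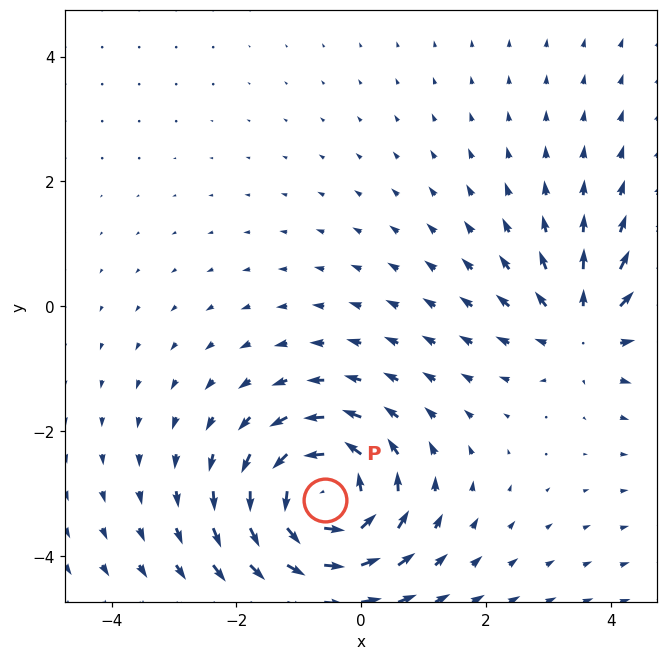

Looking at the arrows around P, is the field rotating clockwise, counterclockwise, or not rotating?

counterclockwise

Near P at (-0.6, -3.1) the arrows circulate counterclockwise. The curl (z-component) there is about +6; positive curl means counterclockwise rotation.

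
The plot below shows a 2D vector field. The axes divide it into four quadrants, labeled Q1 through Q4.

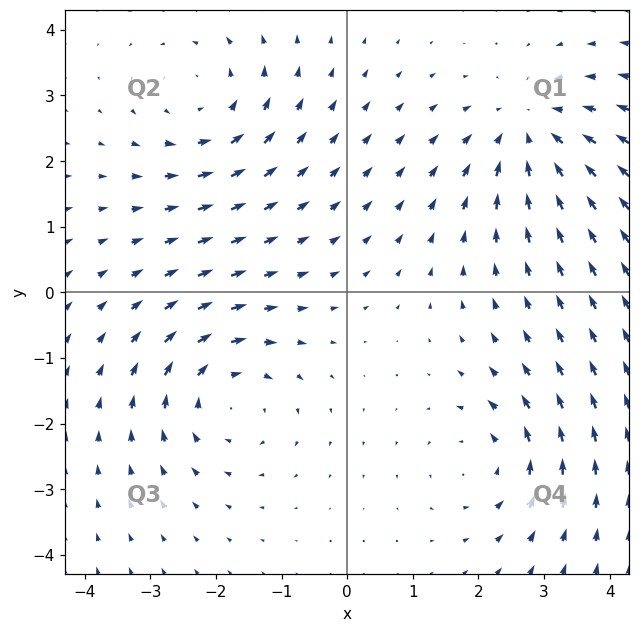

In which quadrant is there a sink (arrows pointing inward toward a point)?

Q1

The sink sits at approximately (2.8, 2.5), which lies in quadrant Q1. The divergence there is about -4, negative as expected for a sink.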